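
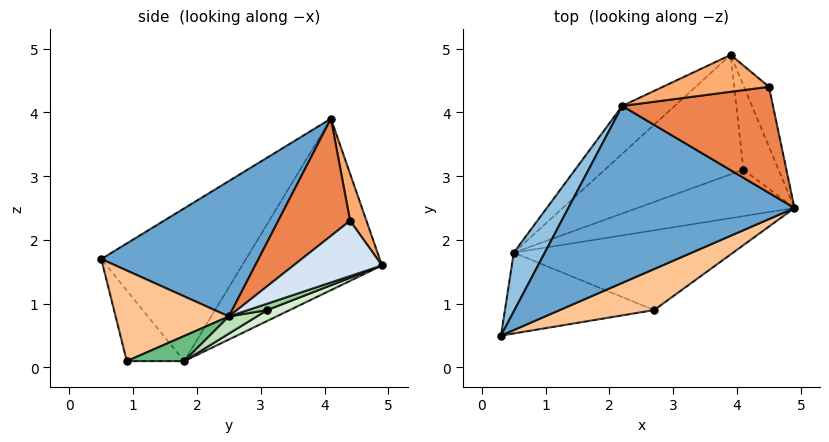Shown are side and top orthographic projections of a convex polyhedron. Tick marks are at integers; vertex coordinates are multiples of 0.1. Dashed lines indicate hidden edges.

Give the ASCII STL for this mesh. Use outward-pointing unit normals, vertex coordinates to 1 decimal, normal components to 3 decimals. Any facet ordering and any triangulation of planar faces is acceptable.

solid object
 facet normal 0.402 -0.623 0.671
  outer loop
   vertex 2.2 4.1 3.9
   vertex 0.3 0.5 1.7
   vertex 4.9 2.5 0.8
  endloop
 endfacet
 facet normal -0.911 0.368 0.185
  outer loop
   vertex 0.5 1.8 0.1
   vertex 0.3 0.5 1.7
   vertex 2.2 4.1 3.9
  endloop
 endfacet
 facet normal -0.615 0.766 -0.188
  outer loop
   vertex 0.5 1.8 0.1
   vertex 2.2 4.1 3.9
   vertex 3.9 4.9 1.6
  endloop
 endfacet
 facet normal 0.809 0.459 -0.366
  outer loop
   vertex 4.5 4.4 2.3
   vertex 4.9 2.5 0.8
   vertex 3.9 4.9 1.6
  endloop
 endfacet
 facet normal 0.550 -0.443 0.708
  outer loop
   vertex 4.5 4.4 2.3
   vertex 2.2 4.1 3.9
   vertex 4.9 2.5 0.8
  endloop
 endfacet
 facet normal 0.200 0.870 0.450
  outer loop
   vertex 4.5 4.4 2.3
   vertex 3.9 4.9 1.6
   vertex 2.2 4.1 3.9
  endloop
 endfacet
 facet normal 0.429 -0.785 0.447
  outer loop
   vertex 2.7 0.9 0.1
   vertex 4.9 2.5 0.8
   vertex 0.3 0.5 1.7
  endloop
 endfacet
 facet normal -0.296 -0.723 -0.624
  outer loop
   vertex 2.7 0.9 0.1
   vertex 0.3 0.5 1.7
   vertex 0.5 1.8 0.1
  endloop
 endfacet
 facet normal 0.110 0.268 -0.957
  outer loop
   vertex 2.7 0.9 0.1
   vertex 0.5 1.8 0.1
   vertex 4.9 2.5 0.8
  endloop
 endfacet
 facet normal 0.166 0.373 -0.913
  outer loop
   vertex 4.1 3.1 0.9
   vertex 3.9 4.9 1.6
   vertex 4.9 2.5 0.8
  endloop
 endfacet
 facet normal 0.104 0.297 -0.949
  outer loop
   vertex 4.1 3.1 0.9
   vertex 4.9 2.5 0.8
   vertex 0.5 1.8 0.1
  endloop
 endfacet
 facet normal 0.073 0.369 -0.927
  outer loop
   vertex 4.1 3.1 0.9
   vertex 0.5 1.8 0.1
   vertex 3.9 4.9 1.6
  endloop
 endfacet
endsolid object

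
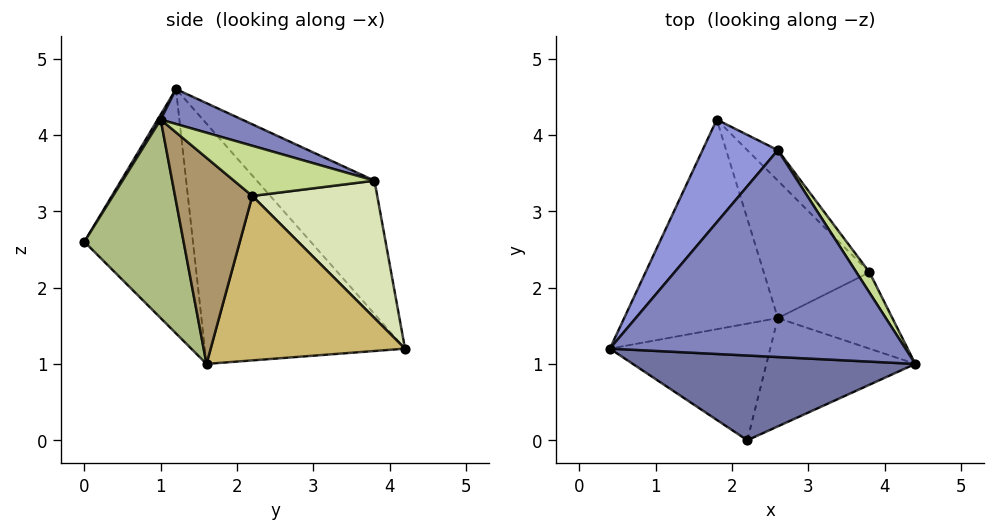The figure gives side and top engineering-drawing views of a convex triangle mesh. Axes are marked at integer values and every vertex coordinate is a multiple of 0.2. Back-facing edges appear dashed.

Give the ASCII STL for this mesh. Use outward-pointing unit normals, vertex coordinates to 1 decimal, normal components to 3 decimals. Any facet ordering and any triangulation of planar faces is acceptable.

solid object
 facet normal 0.009 -0.854 0.521
  outer loop
   vertex 2.2 0.0 2.6
   vertex 4.4 1.0 4.2
   vertex 0.4 1.2 4.6
  endloop
 endfacet
 facet normal 0.110 0.338 0.935
  outer loop
   vertex 2.6 3.8 3.4
   vertex 0.4 1.2 4.6
   vertex 4.4 1.0 4.2
  endloop
 endfacet
 facet normal -0.627 0.694 0.354
  outer loop
   vertex 2.6 3.8 3.4
   vertex 1.8 4.2 1.2
   vertex 0.4 1.2 4.6
  endloop
 endfacet
 facet normal -0.823 -0.213 -0.527
  outer loop
   vertex 2.6 1.6 1.0
   vertex 0.4 1.2 4.6
   vertex 1.8 4.2 1.2
  endloop
 endfacet
 facet normal -0.792 -0.322 -0.520
  outer loop
   vertex 2.6 1.6 1.0
   vertex 2.2 0.0 2.6
   vertex 0.4 1.2 4.6
  endloop
 endfacet
 facet normal 0.625 -0.625 -0.469
  outer loop
   vertex 2.6 1.6 1.0
   vertex 4.4 1.0 4.2
   vertex 2.2 0.0 2.6
  endloop
 endfacet
 facet normal 0.795 0.570 0.207
  outer loop
   vertex 3.8 2.2 3.2
   vertex 2.6 3.8 3.4
   vertex 4.4 1.0 4.2
  endloop
 endfacet
 facet normal 0.777 0.605 -0.173
  outer loop
   vertex 3.8 2.2 3.2
   vertex 1.8 4.2 1.2
   vertex 2.6 3.8 3.4
  endloop
 endfacet
 facet normal 0.874 0.032 -0.485
  outer loop
   vertex 3.8 2.2 3.2
   vertex 4.4 1.0 4.2
   vertex 2.6 1.6 1.0
  endloop
 endfacet
 facet normal 0.806 0.288 -0.518
  outer loop
   vertex 3.8 2.2 3.2
   vertex 2.6 1.6 1.0
   vertex 1.8 4.2 1.2
  endloop
 endfacet
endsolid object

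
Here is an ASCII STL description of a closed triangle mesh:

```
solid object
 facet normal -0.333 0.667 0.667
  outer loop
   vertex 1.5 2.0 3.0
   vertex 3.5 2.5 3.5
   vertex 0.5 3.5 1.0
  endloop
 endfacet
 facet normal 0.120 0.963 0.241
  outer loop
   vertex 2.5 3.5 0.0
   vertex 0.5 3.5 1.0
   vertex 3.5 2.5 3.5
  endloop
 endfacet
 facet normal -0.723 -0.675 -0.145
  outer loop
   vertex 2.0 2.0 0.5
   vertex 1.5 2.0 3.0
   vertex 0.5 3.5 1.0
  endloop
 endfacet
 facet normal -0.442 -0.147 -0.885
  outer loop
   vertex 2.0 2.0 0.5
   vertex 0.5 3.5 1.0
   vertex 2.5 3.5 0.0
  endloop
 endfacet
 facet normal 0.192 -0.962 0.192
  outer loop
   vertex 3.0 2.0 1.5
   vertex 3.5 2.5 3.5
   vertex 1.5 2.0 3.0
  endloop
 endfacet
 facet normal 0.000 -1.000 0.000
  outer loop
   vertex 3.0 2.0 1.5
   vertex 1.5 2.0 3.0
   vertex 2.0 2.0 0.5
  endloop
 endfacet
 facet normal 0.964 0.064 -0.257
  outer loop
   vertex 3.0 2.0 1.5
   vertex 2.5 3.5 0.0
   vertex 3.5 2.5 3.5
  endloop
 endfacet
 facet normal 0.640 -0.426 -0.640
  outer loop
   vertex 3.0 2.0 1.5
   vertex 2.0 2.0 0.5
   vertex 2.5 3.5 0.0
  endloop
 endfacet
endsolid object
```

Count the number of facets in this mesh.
8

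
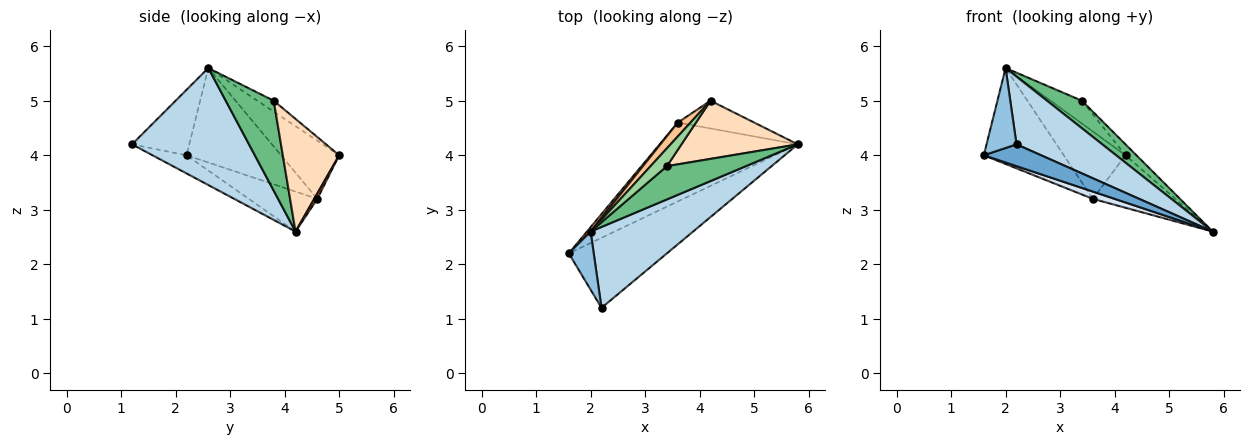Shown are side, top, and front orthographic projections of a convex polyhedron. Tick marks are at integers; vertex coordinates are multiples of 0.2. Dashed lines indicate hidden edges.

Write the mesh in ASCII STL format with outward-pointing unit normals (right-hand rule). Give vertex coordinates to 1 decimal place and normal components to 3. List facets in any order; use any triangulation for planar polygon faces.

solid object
 facet normal -0.174 -0.293 -0.940
  outer loop
   vertex 2.2 1.2 4.2
   vertex 1.6 2.2 4.0
   vertex 5.8 4.2 2.6
  endloop
 endfacet
 facet normal -0.839 -0.440 0.320
  outer loop
   vertex 2.2 1.2 4.2
   vertex 2.0 2.6 5.6
   vertex 1.6 2.2 4.0
  endloop
 endfacet
 facet normal 0.659 -0.483 0.577
  outer loop
   vertex 2.2 1.2 4.2
   vertex 5.8 4.2 2.6
   vertex 2.0 2.6 5.6
  endloop
 endfacet
 facet normal -0.277 -0.088 -0.957
  outer loop
   vertex 3.6 4.6 3.2
   vertex 5.8 4.2 2.6
   vertex 1.6 2.2 4.0
  endloop
 endfacet
 facet normal 0.033 0.884 -0.467
  outer loop
   vertex 3.6 4.6 3.2
   vertex 4.2 5.0 4.0
   vertex 5.8 4.2 2.6
  endloop
 endfacet
 facet normal -0.763 0.646 0.029
  outer loop
   vertex 3.6 4.6 3.2
   vertex 1.6 2.2 4.0
   vertex 2.0 2.6 5.6
  endloop
 endfacet
 facet normal -0.678 0.720 0.148
  outer loop
   vertex 3.6 4.6 3.2
   vertex 2.0 2.6 5.6
   vertex 4.2 5.0 4.0
  endloop
 endfacet
 facet normal 0.690 0.133 0.712
  outer loop
   vertex 3.4 3.8 5.0
   vertex 5.8 4.2 2.6
   vertex 4.2 5.0 4.0
  endloop
 endfacet
 facet normal 0.659 -0.479 0.579
  outer loop
   vertex 3.4 3.8 5.0
   vertex 2.0 2.6 5.6
   vertex 5.8 4.2 2.6
  endloop
 endfacet
 facet normal -0.380 0.728 0.570
  outer loop
   vertex 3.4 3.8 5.0
   vertex 4.2 5.0 4.0
   vertex 2.0 2.6 5.6
  endloop
 endfacet
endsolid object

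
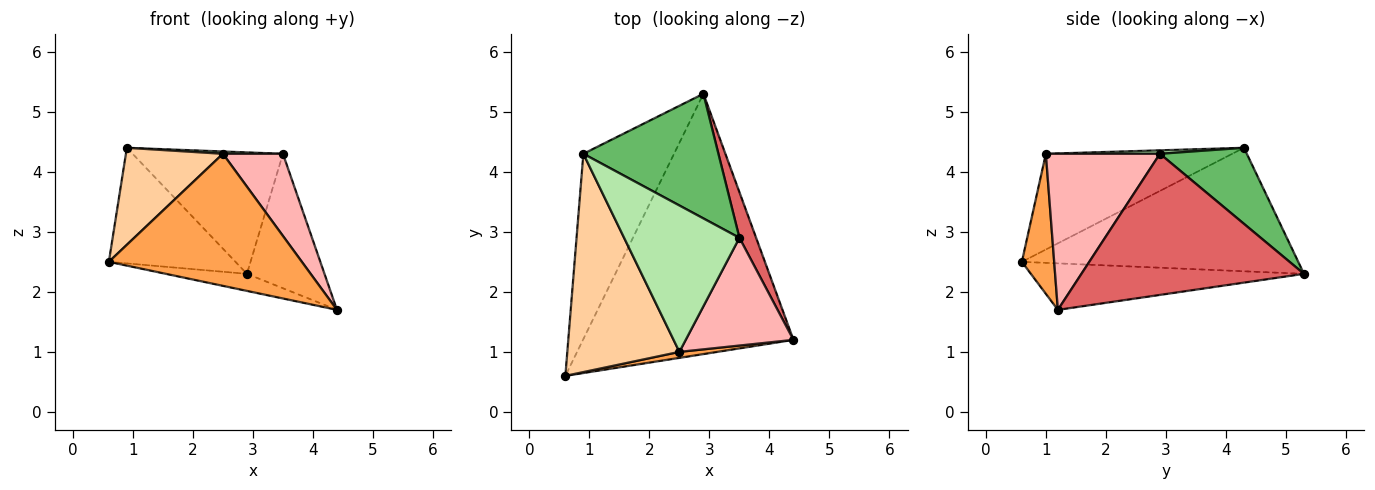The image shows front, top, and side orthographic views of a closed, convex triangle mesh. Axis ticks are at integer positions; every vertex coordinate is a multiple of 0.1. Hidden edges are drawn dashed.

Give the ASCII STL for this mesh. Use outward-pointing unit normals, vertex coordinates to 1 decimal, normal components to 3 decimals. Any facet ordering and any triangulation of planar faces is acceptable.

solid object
 facet normal -0.215 0.064 -0.974
  outer loop
   vertex 2.9 5.3 2.3
   vertex 4.4 1.2 1.7
   vertex 0.6 0.6 2.5
  endloop
 endfacet
 facet normal -0.756 0.346 -0.555
  outer loop
   vertex 0.9 4.3 4.4
   vertex 2.9 5.3 2.3
   vertex 0.6 0.6 2.5
  endloop
 endfacet
 facet normal 0.165 -0.985 0.045
  outer loop
   vertex 2.5 1.0 4.3
   vertex 0.6 0.6 2.5
   vertex 4.4 1.2 1.7
  endloop
 endfacet
 facet normal -0.615 -0.320 0.720
  outer loop
   vertex 2.5 1.0 4.3
   vertex 0.9 4.3 4.4
   vertex 0.6 0.6 2.5
  endloop
 endfacet
 facet normal 0.374 0.647 0.664
  outer loop
   vertex 3.5 2.9 4.3
   vertex 2.9 5.3 2.3
   vertex 0.9 4.3 4.4
  endloop
 endfacet
 facet normal 0.030 -0.016 0.999
  outer loop
   vertex 3.5 2.9 4.3
   vertex 0.9 4.3 4.4
   vertex 2.5 1.0 4.3
  endloop
 endfacet
 facet normal 0.938 0.327 0.111
  outer loop
   vertex 3.5 2.9 4.3
   vertex 4.4 1.2 1.7
   vertex 2.9 5.3 2.3
  endloop
 endfacet
 facet normal 0.755 -0.397 0.521
  outer loop
   vertex 3.5 2.9 4.3
   vertex 2.5 1.0 4.3
   vertex 4.4 1.2 1.7
  endloop
 endfacet
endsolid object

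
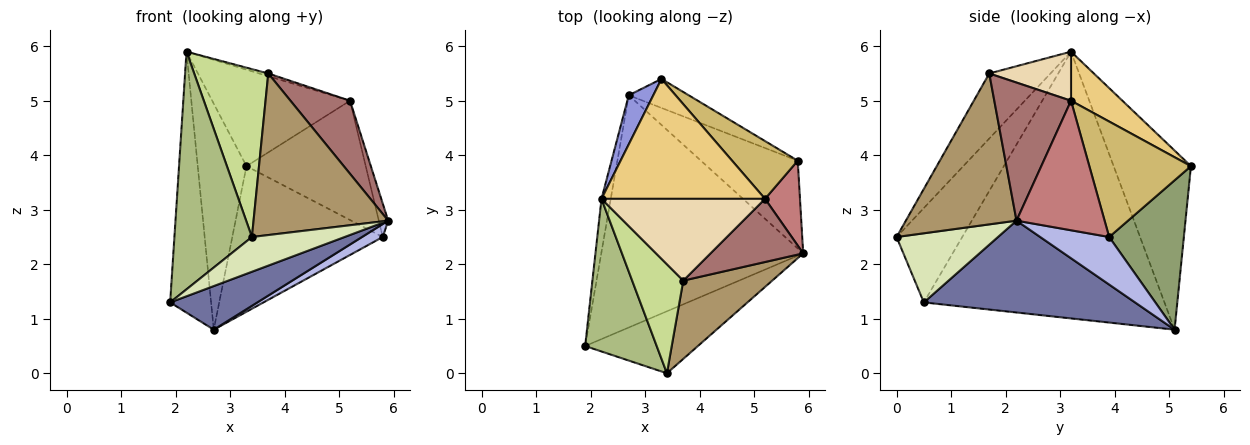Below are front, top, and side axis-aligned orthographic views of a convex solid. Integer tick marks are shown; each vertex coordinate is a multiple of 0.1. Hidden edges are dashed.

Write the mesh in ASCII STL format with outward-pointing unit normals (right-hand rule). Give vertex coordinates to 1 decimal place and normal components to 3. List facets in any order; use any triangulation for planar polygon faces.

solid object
 facet normal 0.408 -0.168 -0.897
  outer loop
   vertex 2.7 5.1 0.8
   vertex 5.9 2.2 2.8
   vertex 1.9 0.5 1.3
  endloop
 endfacet
 facet normal -0.985 0.168 -0.034
  outer loop
   vertex 2.7 5.1 0.8
   vertex 1.9 0.5 1.3
   vertex 2.2 3.2 5.9
  endloop
 endfacet
 facet normal -0.840 0.530 0.115
  outer loop
   vertex 2.7 5.1 0.8
   vertex 2.2 3.2 5.9
   vertex 3.3 5.4 3.8
  endloop
 endfacet
 facet normal 0.437 -0.131 -0.890
  outer loop
   vertex 5.8 3.9 2.5
   vertex 5.9 2.2 2.8
   vertex 2.7 5.1 0.8
  endloop
 endfacet
 facet normal 0.438 0.882 -0.176
  outer loop
   vertex 5.8 3.9 2.5
   vertex 2.7 5.1 0.8
   vertex 3.3 5.4 3.8
  endloop
 endfacet
 facet normal -0.580 -0.685 0.440
  outer loop
   vertex 3.4 0.0 2.5
   vertex 2.2 3.2 5.9
   vertex 1.9 0.5 1.3
  endloop
 endfacet
 facet normal -0.570 -0.689 0.448
  outer loop
   vertex 3.4 0.0 2.5
   vertex 3.7 1.7 5.5
   vertex 2.2 3.2 5.9
  endloop
 endfacet
 facet normal 0.472 -0.431 -0.769
  outer loop
   vertex 3.4 0.0 2.5
   vertex 1.9 0.5 1.3
   vertex 5.9 2.2 2.8
  endloop
 endfacet
 facet normal 0.595 -0.724 0.351
  outer loop
   vertex 3.4 0.0 2.5
   vertex 5.9 2.2 2.8
   vertex 3.7 1.7 5.5
  endloop
 endfacet
 facet normal 0.608 0.714 0.346
  outer loop
   vertex 5.2 3.2 5.0
   vertex 5.8 3.9 2.5
   vertex 3.3 5.4 3.8
  endloop
 endfacet
 facet normal 0.228 0.610 0.759
  outer loop
   vertex 5.2 3.2 5.0
   vertex 3.3 5.4 3.8
   vertex 2.2 3.2 5.9
  endloop
 endfacet
 facet normal 0.287 0.032 0.957
  outer loop
   vertex 5.2 3.2 5.0
   vertex 2.2 3.2 5.9
   vertex 3.7 1.7 5.5
  endloop
 endfacet
 facet normal 0.698 -0.542 0.468
  outer loop
   vertex 5.2 3.2 5.0
   vertex 3.7 1.7 5.5
   vertex 5.9 2.2 2.8
  endloop
 endfacet
 facet normal 0.960 0.102 0.259
  outer loop
   vertex 5.2 3.2 5.0
   vertex 5.9 2.2 2.8
   vertex 5.8 3.9 2.5
  endloop
 endfacet
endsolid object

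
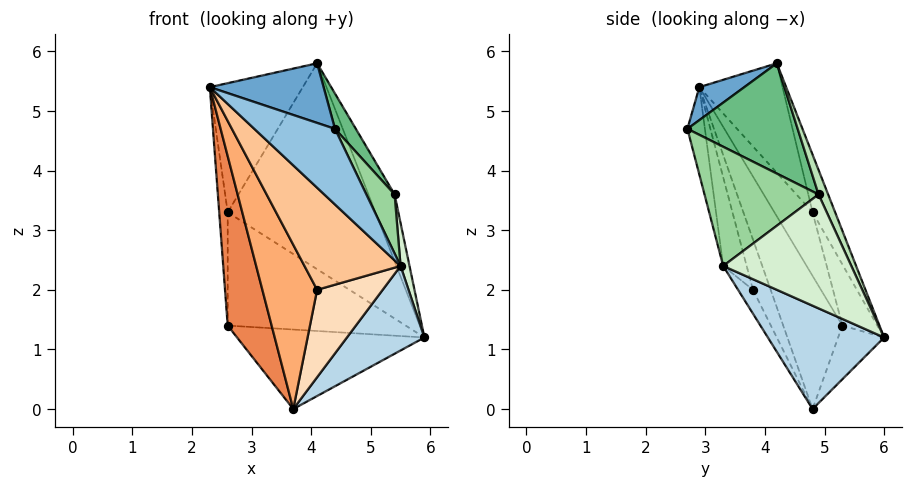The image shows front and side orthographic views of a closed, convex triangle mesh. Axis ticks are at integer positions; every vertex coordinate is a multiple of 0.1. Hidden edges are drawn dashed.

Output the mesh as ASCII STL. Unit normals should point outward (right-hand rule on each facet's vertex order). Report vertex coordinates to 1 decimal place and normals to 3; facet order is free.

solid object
 facet normal 0.217 -0.549 0.807
  outer loop
   vertex 4.1 4.2 5.8
   vertex 2.3 2.9 5.4
   vertex 4.4 2.7 4.7
  endloop
 endfacet
 facet normal -0.200 -0.921 -0.336
  outer loop
   vertex 5.5 3.3 2.4
   vertex 4.4 2.7 4.7
   vertex 2.3 2.9 5.4
  endloop
 endfacet
 facet normal 0.597 -0.398 -0.697
  outer loop
   vertex 5.5 3.3 2.4
   vertex 3.7 4.8 0.0
   vertex 5.9 6.0 1.2
  endloop
 endfacet
 facet normal -0.210 0.857 -0.471
  outer loop
   vertex 2.6 5.3 1.4
   vertex 5.9 6.0 1.2
   vertex 3.7 4.8 0.0
  endloop
 endfacet
 facet normal -0.741 -0.550 -0.386
  outer loop
   vertex 2.6 5.3 1.4
   vertex 3.7 4.8 0.0
   vertex 2.3 2.9 5.4
  endloop
 endfacet
 facet normal -0.284 -0.879 -0.383
  outer loop
   vertex 4.1 3.8 2.0
   vertex 2.3 2.9 5.4
   vertex 3.7 4.8 0.0
  endloop
 endfacet
 facet normal -0.222 -0.907 -0.358
  outer loop
   vertex 4.1 3.8 2.0
   vertex 5.5 3.3 2.4
   vertex 2.3 2.9 5.4
  endloop
 endfacet
 facet normal -0.203 -0.891 -0.405
  outer loop
   vertex 4.1 3.8 2.0
   vertex 3.7 4.8 0.0
   vertex 5.5 3.3 2.4
  endloop
 endfacet
 facet normal 0.871 -0.165 0.462
  outer loop
   vertex 5.4 4.9 3.6
   vertex 4.1 4.2 5.8
   vertex 4.4 2.7 4.7
  endloop
 endfacet
 facet normal 0.901 -0.223 0.373
  outer loop
   vertex 5.4 4.9 3.6
   vertex 4.4 2.7 4.7
   vertex 5.5 3.3 2.4
  endloop
 endfacet
 facet normal 0.307 0.839 0.449
  outer loop
   vertex 5.4 4.9 3.6
   vertex 5.9 6.0 1.2
   vertex 4.1 4.2 5.8
  endloop
 endfacet
 facet normal 0.982 -0.069 0.173
  outer loop
   vertex 5.4 4.9 3.6
   vertex 5.5 3.3 2.4
   vertex 5.9 6.0 1.2
  endloop
 endfacet
 facet normal -0.143 0.939 0.311
  outer loop
   vertex 2.6 4.8 3.3
   vertex 4.1 4.2 5.8
   vertex 5.9 6.0 1.2
  endloop
 endfacet
 facet normal -0.186 0.950 0.250
  outer loop
   vertex 2.6 4.8 3.3
   vertex 5.9 6.0 1.2
   vertex 2.6 5.3 1.4
  endloop
 endfacet
 facet normal -0.577 0.645 0.501
  outer loop
   vertex 2.6 4.8 3.3
   vertex 2.3 2.9 5.4
   vertex 4.1 4.2 5.8
  endloop
 endfacet
 facet normal -0.975 0.217 0.057
  outer loop
   vertex 2.6 4.8 3.3
   vertex 2.6 5.3 1.4
   vertex 2.3 2.9 5.4
  endloop
 endfacet
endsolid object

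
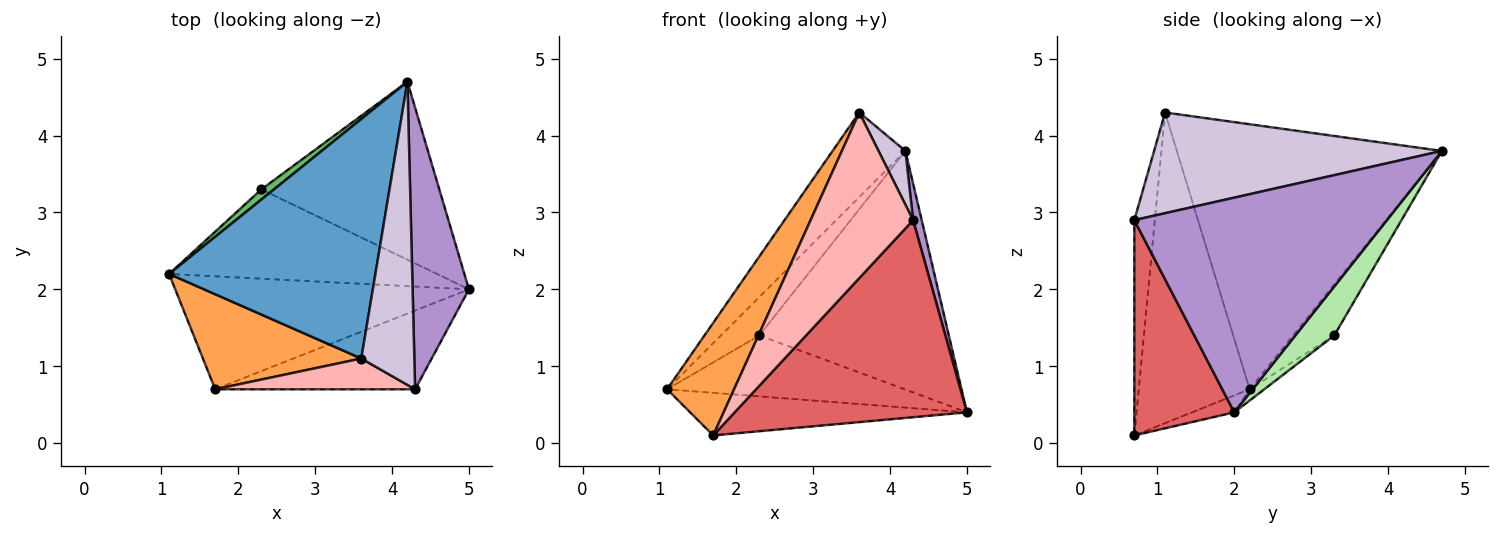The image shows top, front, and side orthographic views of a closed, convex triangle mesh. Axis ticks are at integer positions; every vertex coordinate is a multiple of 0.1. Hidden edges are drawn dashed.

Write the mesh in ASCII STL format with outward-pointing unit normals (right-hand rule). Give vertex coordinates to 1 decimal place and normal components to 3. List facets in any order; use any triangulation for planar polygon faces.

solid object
 facet normal -0.771 0.212 0.600
  outer loop
   vertex 3.6 1.1 4.3
   vertex 4.2 4.7 3.8
   vertex 1.1 2.2 0.7
  endloop
 endfacet
 facet normal -0.054 0.352 -0.934
  outer loop
   vertex 1.7 0.7 0.1
   vertex 1.1 2.2 0.7
   vertex 5.0 2.0 0.4
  endloop
 endfacet
 facet normal -0.785 -0.474 0.400
  outer loop
   vertex 1.7 0.7 0.1
   vertex 3.6 1.1 4.3
   vertex 1.1 2.2 0.7
  endloop
 endfacet
 facet normal -0.035 0.563 -0.826
  outer loop
   vertex 2.3 3.3 1.4
   vertex 5.0 2.0 0.4
   vertex 1.1 2.2 0.7
  endloop
 endfacet
 facet normal -0.719 0.672 0.178
  outer loop
   vertex 2.3 3.3 1.4
   vertex 1.1 2.2 0.7
   vertex 4.2 4.7 3.8
  endloop
 endfacet
 facet normal 0.162 0.791 -0.590
  outer loop
   vertex 2.3 3.3 1.4
   vertex 4.2 4.7 3.8
   vertex 5.0 2.0 0.4
  endloop
 endfacet
 facet normal 0.371 -0.862 -0.345
  outer loop
   vertex 4.3 0.7 2.9
   vertex 1.7 0.7 0.1
   vertex 5.0 2.0 0.4
  endloop
 endfacet
 facet normal -0.193 -0.965 0.179
  outer loop
   vertex 4.3 0.7 2.9
   vertex 3.6 1.1 4.3
   vertex 1.7 0.7 0.1
  endloop
 endfacet
 facet normal 0.967 -0.033 0.254
  outer loop
   vertex 4.3 0.7 2.9
   vertex 5.0 2.0 0.4
   vertex 4.2 4.7 3.8
  endloop
 endfacet
 facet normal 0.882 -0.082 0.464
  outer loop
   vertex 4.3 0.7 2.9
   vertex 4.2 4.7 3.8
   vertex 3.6 1.1 4.3
  endloop
 endfacet
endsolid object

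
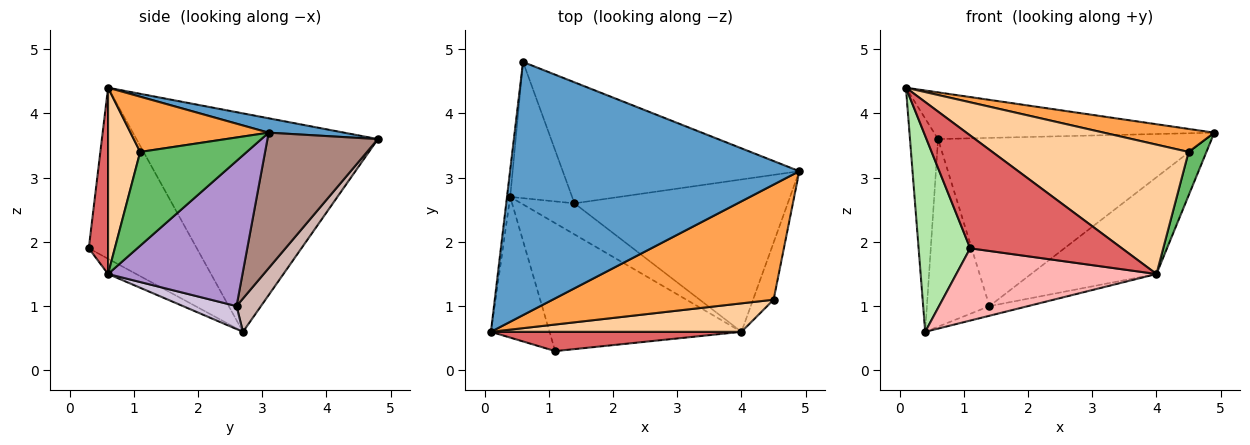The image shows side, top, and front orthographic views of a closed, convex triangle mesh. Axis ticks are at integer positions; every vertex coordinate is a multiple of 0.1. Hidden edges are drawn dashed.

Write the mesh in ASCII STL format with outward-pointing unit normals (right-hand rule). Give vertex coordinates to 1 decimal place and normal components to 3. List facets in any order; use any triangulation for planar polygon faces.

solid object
 facet normal 0.049 0.181 0.982
  outer loop
   vertex 0.6 4.8 3.6
   vertex 0.1 0.6 4.4
   vertex 4.9 3.1 3.7
  endloop
 endfacet
 facet normal -0.993 0.115 -0.015
  outer loop
   vertex 0.4 2.7 0.6
   vertex 0.1 0.6 4.4
   vertex 0.6 4.8 3.6
  endloop
 endfacet
 facet normal 0.238 -0.190 0.952
  outer loop
   vertex 4.5 1.1 3.4
   vertex 4.9 3.1 3.7
   vertex 0.1 0.6 4.4
  endloop
 endfacet
 facet normal 0.158 -0.964 0.212
  outer loop
   vertex 4.5 1.1 3.4
   vertex 0.1 0.6 4.4
   vertex 4.0 0.6 1.5
  endloop
 endfacet
 facet normal 0.964 -0.161 -0.211
  outer loop
   vertex 4.5 1.1 3.4
   vertex 4.0 0.6 1.5
   vertex 4.9 3.1 3.7
  endloop
 endfacet
 facet normal -0.862 -0.412 -0.295
  outer loop
   vertex 1.1 0.3 1.9
   vertex 0.1 0.6 4.4
   vertex 0.4 2.7 0.6
  endloop
 endfacet
 facet normal 0.124 -0.978 0.167
  outer loop
   vertex 1.1 0.3 1.9
   vertex 4.0 0.6 1.5
   vertex 0.1 0.6 4.4
  endloop
 endfacet
 facet normal -0.069 -0.491 -0.869
  outer loop
   vertex 1.1 0.3 1.9
   vertex 0.4 2.7 0.6
   vertex 4.0 0.6 1.5
  endloop
 endfacet
 facet normal 0.498 0.465 -0.732
  outer loop
   vertex 1.4 2.6 1.0
   vertex 4.9 3.1 3.7
   vertex 4.0 0.6 1.5
  endloop
 endfacet
 facet normal 0.381 0.274 -0.883
  outer loop
   vertex 1.4 2.6 1.0
   vertex 4.0 0.6 1.5
   vertex 0.4 2.7 0.6
  endloop
 endfacet
 facet normal 0.317 0.770 -0.554
  outer loop
   vertex 1.4 2.6 1.0
   vertex 0.6 4.8 3.6
   vertex 4.9 3.1 3.7
  endloop
 endfacet
 facet normal 0.301 0.772 -0.560
  outer loop
   vertex 1.4 2.6 1.0
   vertex 0.4 2.7 0.6
   vertex 0.6 4.8 3.6
  endloop
 endfacet
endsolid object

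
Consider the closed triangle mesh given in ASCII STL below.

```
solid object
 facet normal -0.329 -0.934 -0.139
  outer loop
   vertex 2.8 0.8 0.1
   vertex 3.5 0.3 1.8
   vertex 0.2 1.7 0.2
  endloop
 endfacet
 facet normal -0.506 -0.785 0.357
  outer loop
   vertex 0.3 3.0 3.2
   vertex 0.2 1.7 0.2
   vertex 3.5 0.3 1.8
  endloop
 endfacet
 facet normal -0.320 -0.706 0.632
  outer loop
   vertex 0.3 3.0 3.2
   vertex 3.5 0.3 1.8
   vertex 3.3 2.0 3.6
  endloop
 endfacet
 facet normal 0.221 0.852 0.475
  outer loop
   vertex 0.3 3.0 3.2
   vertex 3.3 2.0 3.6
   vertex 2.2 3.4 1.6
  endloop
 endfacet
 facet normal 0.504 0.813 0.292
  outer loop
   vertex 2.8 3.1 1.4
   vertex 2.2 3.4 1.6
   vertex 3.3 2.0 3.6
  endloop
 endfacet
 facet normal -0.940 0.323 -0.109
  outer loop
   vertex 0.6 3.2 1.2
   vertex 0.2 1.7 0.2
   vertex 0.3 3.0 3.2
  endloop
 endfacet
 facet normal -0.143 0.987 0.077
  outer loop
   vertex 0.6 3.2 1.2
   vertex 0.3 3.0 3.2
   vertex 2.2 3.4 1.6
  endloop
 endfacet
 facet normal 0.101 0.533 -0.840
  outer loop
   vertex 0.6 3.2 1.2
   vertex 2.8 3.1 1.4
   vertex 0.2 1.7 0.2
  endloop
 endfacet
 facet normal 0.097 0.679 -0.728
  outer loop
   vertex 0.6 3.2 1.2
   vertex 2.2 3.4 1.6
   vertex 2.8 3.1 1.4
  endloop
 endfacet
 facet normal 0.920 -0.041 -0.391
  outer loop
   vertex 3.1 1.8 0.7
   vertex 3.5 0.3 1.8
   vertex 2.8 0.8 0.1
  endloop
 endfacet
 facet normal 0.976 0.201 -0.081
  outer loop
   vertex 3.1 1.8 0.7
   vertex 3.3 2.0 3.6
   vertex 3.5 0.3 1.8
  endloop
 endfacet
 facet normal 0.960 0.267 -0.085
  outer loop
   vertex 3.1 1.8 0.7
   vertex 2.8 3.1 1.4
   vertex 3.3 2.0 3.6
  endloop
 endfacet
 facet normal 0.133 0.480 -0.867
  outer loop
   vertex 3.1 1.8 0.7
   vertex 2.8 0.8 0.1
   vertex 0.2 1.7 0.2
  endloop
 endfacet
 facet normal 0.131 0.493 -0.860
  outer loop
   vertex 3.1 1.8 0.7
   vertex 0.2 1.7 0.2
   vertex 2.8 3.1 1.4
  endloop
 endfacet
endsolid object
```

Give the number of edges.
21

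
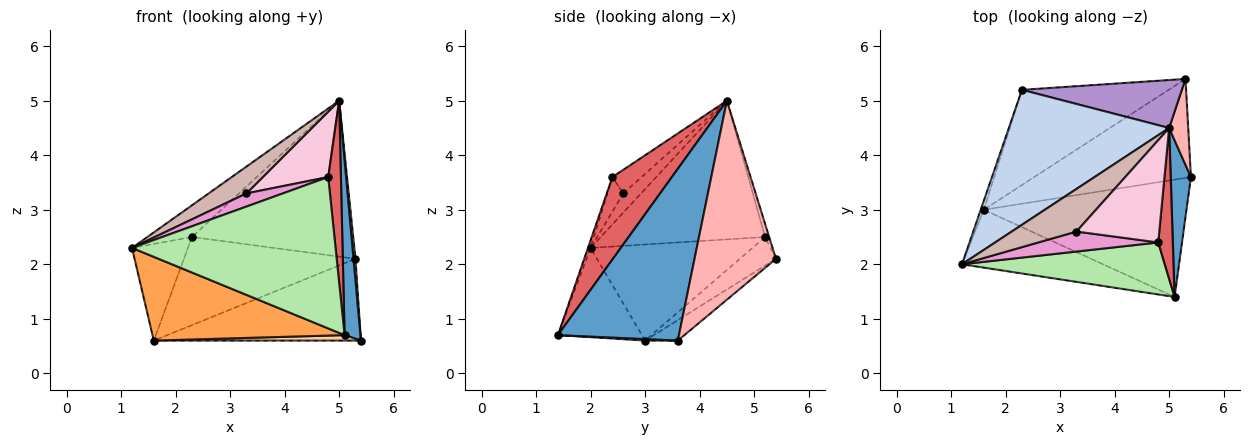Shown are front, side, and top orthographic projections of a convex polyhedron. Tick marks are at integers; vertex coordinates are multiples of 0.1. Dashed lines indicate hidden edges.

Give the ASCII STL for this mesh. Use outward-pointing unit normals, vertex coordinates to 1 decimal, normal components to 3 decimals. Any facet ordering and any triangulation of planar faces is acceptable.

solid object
 facet normal 0.985 -0.129 0.116
  outer loop
   vertex 5.0 4.5 5.0
   vertex 5.1 1.4 0.7
   vertex 5.4 3.6 0.6
  endloop
 endfacet
 facet normal -0.644 0.175 0.745
  outer loop
   vertex 2.3 5.2 2.5
   vertex 1.2 2.0 2.3
   vertex 5.0 4.5 5.0
  endloop
 endfacet
 facet normal -0.339 -0.774 -0.535
  outer loop
   vertex 1.6 3.0 0.6
   vertex 5.1 1.4 0.7
   vertex 1.2 2.0 2.3
  endloop
 endfacet
 facet normal 0.007 -0.046 -0.999
  outer loop
   vertex 1.6 3.0 0.6
   vertex 5.4 3.6 0.6
   vertex 5.1 1.4 0.7
  endloop
 endfacet
 facet normal -0.945 0.327 -0.030
  outer loop
   vertex 1.6 3.0 0.6
   vertex 1.2 2.0 2.3
   vertex 2.3 5.2 2.5
  endloop
 endfacet
 facet normal -0.012 -0.946 0.325
  outer loop
   vertex 4.8 2.4 3.6
   vertex 1.2 2.0 2.3
   vertex 5.1 1.4 0.7
  endloop
 endfacet
 facet normal 0.964 -0.205 0.171
  outer loop
   vertex 4.8 2.4 3.6
   vertex 5.1 1.4 0.7
   vertex 5.0 4.5 5.0
  endloop
 endfacet
 facet normal 0.995 -0.024 0.095
  outer loop
   vertex 5.3 5.4 2.1
   vertex 5.0 4.5 5.0
   vertex 5.4 3.6 0.6
  endloop
 endfacet
 facet normal -0.024 0.955 0.294
  outer loop
   vertex 5.3 5.4 2.1
   vertex 2.3 5.2 2.5
   vertex 5.0 4.5 5.0
  endloop
 endfacet
 facet normal -0.100 0.634 -0.767
  outer loop
   vertex 5.3 5.4 2.1
   vertex 5.4 3.6 0.6
   vertex 1.6 3.0 0.6
  endloop
 endfacet
 facet normal -0.142 0.672 -0.726
  outer loop
   vertex 5.3 5.4 2.1
   vertex 1.6 3.0 0.6
   vertex 2.3 5.2 2.5
  endloop
 endfacet
 facet normal -0.243 -0.517 0.821
  outer loop
   vertex 3.3 2.6 3.3
   vertex 5.0 4.5 5.0
   vertex 1.2 2.0 2.3
  endloop
 endfacet
 facet normal -0.234 -0.535 0.812
  outer loop
   vertex 3.3 2.6 3.3
   vertex 1.2 2.0 2.3
   vertex 4.8 2.4 3.6
  endloop
 endfacet
 facet normal -0.234 -0.524 0.819
  outer loop
   vertex 3.3 2.6 3.3
   vertex 4.8 2.4 3.6
   vertex 5.0 4.5 5.0
  endloop
 endfacet
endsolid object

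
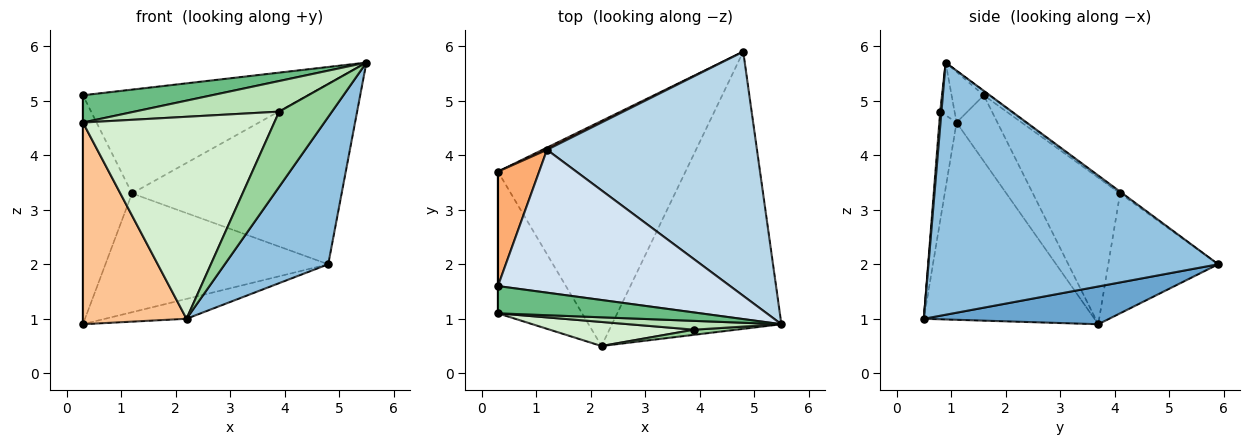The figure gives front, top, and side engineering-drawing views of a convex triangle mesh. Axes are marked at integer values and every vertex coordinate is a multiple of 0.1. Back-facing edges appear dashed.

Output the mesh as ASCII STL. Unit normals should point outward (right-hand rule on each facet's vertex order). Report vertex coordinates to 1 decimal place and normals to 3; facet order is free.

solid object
 facet normal 0.197 0.086 -0.977
  outer loop
   vertex 2.2 0.5 1.0
   vertex 0.3 3.7 0.9
   vertex 4.8 5.9 2.0
  endloop
 endfacet
 facet normal 0.796 -0.284 -0.535
  outer loop
   vertex 2.2 0.5 1.0
   vertex 4.8 5.9 2.0
   vertex 5.5 0.9 5.7
  endloop
 endfacet
 facet normal -0.007 0.594 0.804
  outer loop
   vertex 1.2 4.1 3.3
   vertex 5.5 0.9 5.7
   vertex 4.8 5.9 2.0
  endloop
 endfacet
 facet normal -0.014 0.588 0.809
  outer loop
   vertex 1.2 4.1 3.3
   vertex 0.3 1.6 5.1
   vertex 5.5 0.9 5.7
  endloop
 endfacet
 facet normal -0.442 0.897 0.016
  outer loop
   vertex 1.2 4.1 3.3
   vertex 4.8 5.9 2.0
   vertex 0.3 3.7 0.9
  endloop
 endfacet
 facet normal -0.847 0.476 0.238
  outer loop
   vertex 1.2 4.1 3.3
   vertex 0.3 3.7 0.9
   vertex 0.3 1.6 5.1
  endloop
 endfacet
 facet normal -0.803 -0.488 -0.343
  outer loop
   vertex 0.3 1.1 4.6
   vertex 0.3 3.7 0.9
   vertex 2.2 0.5 1.0
  endloop
 endfacet
 facet normal -1.000 0.000 0.000
  outer loop
   vertex 0.3 1.1 4.6
   vertex 0.3 1.6 5.1
   vertex 0.3 3.7 0.9
  endloop
 endfacet
 facet normal -0.174 -0.696 0.696
  outer loop
   vertex 0.3 1.1 4.6
   vertex 5.5 0.9 5.7
   vertex 0.3 1.6 5.1
  endloop
 endfacet
 facet normal 0.024 -0.997 0.068
  outer loop
   vertex 3.9 0.8 4.8
   vertex 2.2 0.5 1.0
   vertex 5.5 0.9 5.7
  endloop
 endfacet
 facet normal -0.095 -0.957 0.275
  outer loop
   vertex 3.9 0.8 4.8
   vertex 5.5 0.9 5.7
   vertex 0.3 1.1 4.6
  endloop
 endfacet
 facet normal -0.089 -0.989 0.118
  outer loop
   vertex 3.9 0.8 4.8
   vertex 0.3 1.1 4.6
   vertex 2.2 0.5 1.0
  endloop
 endfacet
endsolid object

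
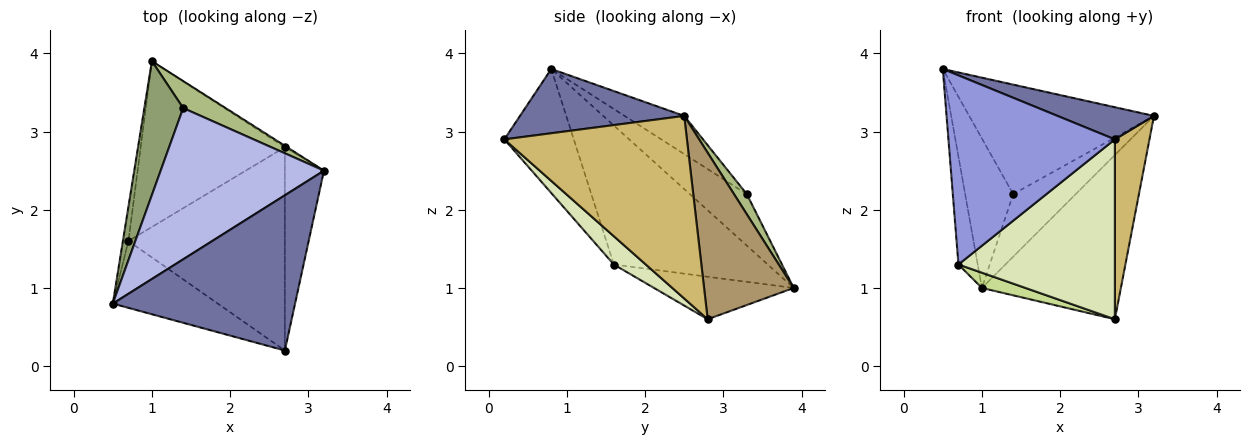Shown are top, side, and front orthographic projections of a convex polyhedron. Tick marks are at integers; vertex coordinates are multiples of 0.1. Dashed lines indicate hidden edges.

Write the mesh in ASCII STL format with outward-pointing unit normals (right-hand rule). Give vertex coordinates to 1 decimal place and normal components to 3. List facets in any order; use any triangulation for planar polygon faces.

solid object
 facet normal 0.326 -0.192 0.926
  outer loop
   vertex 2.7 0.2 2.9
   vertex 3.2 2.5 3.2
   vertex 0.5 0.8 3.8
  endloop
 endfacet
 facet normal -0.991 0.124 -0.040
  outer loop
   vertex 0.7 1.6 1.3
   vertex 0.5 0.8 3.8
   vertex 1.0 3.9 1.0
  endloop
 endfacet
 facet normal -0.366 -0.877 -0.310
  outer loop
   vertex 0.7 1.6 1.3
   vertex 2.7 0.2 2.9
   vertex 0.5 0.8 3.8
  endloop
 endfacet
 facet normal -0.186 0.576 0.796
  outer loop
   vertex 1.4 3.3 2.2
   vertex 0.5 0.8 3.8
   vertex 3.2 2.5 3.2
  endloop
 endfacet
 facet normal -0.662 0.558 0.500
  outer loop
   vertex 1.4 3.3 2.2
   vertex 1.0 3.9 1.0
   vertex 0.5 0.8 3.8
  endloop
 endfacet
 facet normal 0.185 0.902 0.390
  outer loop
   vertex 1.4 3.3 2.2
   vertex 3.2 2.5 3.2
   vertex 1.0 3.9 1.0
  endloop
 endfacet
 facet normal -0.282 -0.088 -0.955
  outer loop
   vertex 2.7 2.8 0.6
   vertex 0.7 1.6 1.3
   vertex 1.0 3.9 1.0
  endloop
 endfacet
 facet normal 0.134 -0.657 -0.742
  outer loop
   vertex 2.7 2.8 0.6
   vertex 2.7 0.2 2.9
   vertex 0.7 1.6 1.3
  endloop
 endfacet
 facet normal 0.542 0.840 -0.007
  outer loop
   vertex 2.7 2.8 0.6
   vertex 1.0 3.9 1.0
   vertex 3.2 2.5 3.2
  endloop
 endfacet
 facet normal 0.961 -0.182 -0.206
  outer loop
   vertex 2.7 2.8 0.6
   vertex 3.2 2.5 3.2
   vertex 2.7 0.2 2.9
  endloop
 endfacet
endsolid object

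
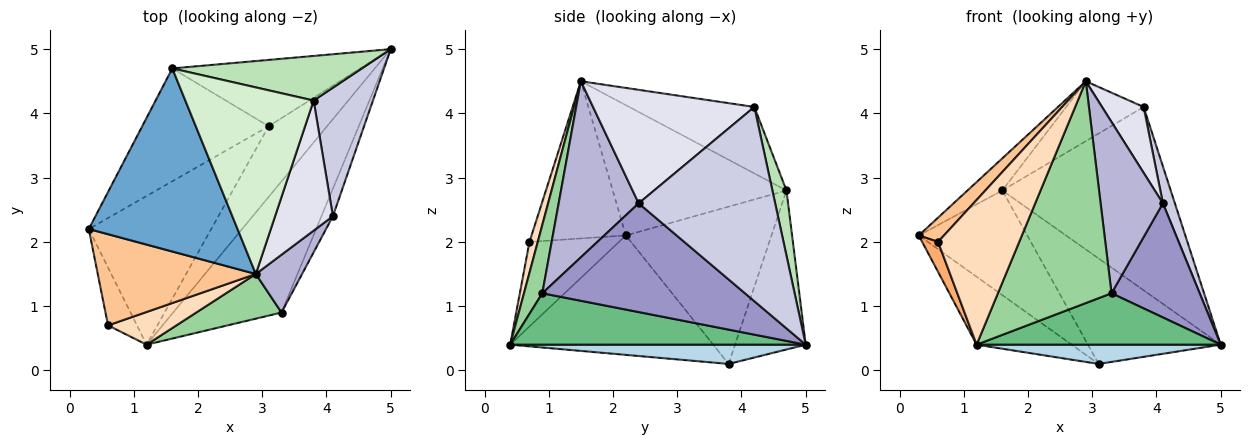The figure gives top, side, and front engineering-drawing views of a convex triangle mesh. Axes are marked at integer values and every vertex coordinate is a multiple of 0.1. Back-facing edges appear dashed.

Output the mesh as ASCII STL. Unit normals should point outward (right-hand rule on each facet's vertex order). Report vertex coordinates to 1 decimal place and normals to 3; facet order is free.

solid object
 facet normal -0.653 0.131 0.746
  outer loop
   vertex 1.6 4.7 2.8
   vertex 0.3 2.2 2.1
   vertex 2.9 1.5 4.5
  endloop
 endfacet
 facet normal -0.664 0.311 -0.680
  outer loop
   vertex 3.1 3.8 0.1
   vertex 1.2 0.4 0.4
   vertex 0.3 2.2 2.1
  endloop
 endfacet
 facet normal 0.303 -0.251 -0.919
  outer loop
   vertex 3.1 3.8 0.1
   vertex 5.0 5.0 0.4
   vertex 1.2 0.4 0.4
  endloop
 endfacet
 facet normal -0.674 0.502 -0.542
  outer loop
   vertex 3.1 3.8 0.1
   vertex 0.3 2.2 2.1
   vertex 1.6 4.7 2.8
  endloop
 endfacet
 facet normal -0.411 0.772 -0.485
  outer loop
   vertex 3.1 3.8 0.1
   vertex 1.6 4.7 2.8
   vertex 5.0 5.0 0.4
  endloop
 endfacet
 facet normal -0.933 -0.165 -0.319
  outer loop
   vertex 0.6 0.7 2.0
   vertex 0.3 2.2 2.1
   vertex 1.2 0.4 0.4
  endloop
 endfacet
 facet normal -0.693 -0.185 0.697
  outer loop
   vertex 0.6 0.7 2.0
   vertex 2.9 1.5 4.5
   vertex 0.3 2.2 2.1
  endloop
 endfacet
 facet normal 0.099 -0.971 0.219
  outer loop
   vertex 0.6 0.7 2.0
   vertex 1.2 0.4 0.4
   vertex 2.9 1.5 4.5
  endloop
 endfacet
 facet normal 0.404 -0.334 -0.852
  outer loop
   vertex 3.3 0.9 1.2
   vertex 1.2 0.4 0.4
   vertex 5.0 5.0 0.4
  endloop
 endfacet
 facet normal 0.156 -0.968 0.195
  outer loop
   vertex 3.3 0.9 1.2
   vertex 2.9 1.5 4.5
   vertex 1.2 0.4 0.4
  endloop
 endfacet
 facet normal 0.081 0.968 0.236
  outer loop
   vertex 3.8 4.2 4.1
   vertex 5.0 5.0 0.4
   vertex 1.6 4.7 2.8
  endloop
 endfacet
 facet normal -0.442 0.274 0.854
  outer loop
   vertex 3.8 4.2 4.1
   vertex 1.6 4.7 2.8
   vertex 2.9 1.5 4.5
  endloop
 endfacet
 facet normal 0.913 -0.397 -0.096
  outer loop
   vertex 4.1 2.4 2.6
   vertex 3.3 0.9 1.2
   vertex 5.0 5.0 0.4
  endloop
 endfacet
 facet normal 0.773 -0.602 0.203
  outer loop
   vertex 4.1 2.4 2.6
   vertex 2.9 1.5 4.5
   vertex 3.3 0.9 1.2
  endloop
 endfacet
 facet normal 0.953 -0.084 0.291
  outer loop
   vertex 4.1 2.4 2.6
   vertex 5.0 5.0 0.4
   vertex 3.8 4.2 4.1
  endloop
 endfacet
 facet normal 0.868 -0.224 0.442
  outer loop
   vertex 4.1 2.4 2.6
   vertex 3.8 4.2 4.1
   vertex 2.9 1.5 4.5
  endloop
 endfacet
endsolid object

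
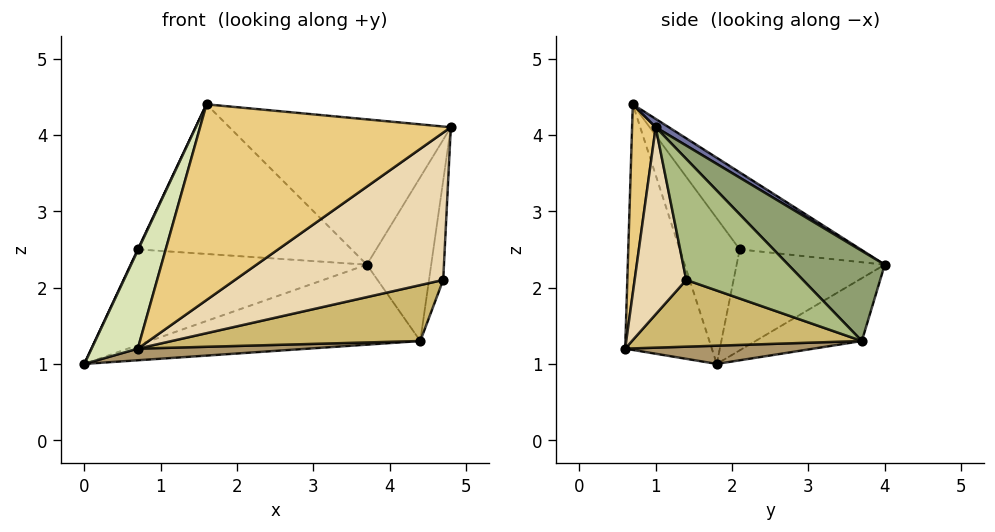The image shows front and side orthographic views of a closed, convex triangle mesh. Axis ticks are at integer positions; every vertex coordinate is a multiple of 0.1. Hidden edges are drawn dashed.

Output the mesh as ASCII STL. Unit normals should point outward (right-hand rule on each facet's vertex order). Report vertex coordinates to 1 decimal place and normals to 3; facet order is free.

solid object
 facet normal 0.031 0.523 0.852
  outer loop
   vertex 1.6 0.7 4.4
   vertex 4.8 1.0 4.1
   vertex 3.7 4.0 2.3
  endloop
 endfacet
 facet normal -0.530 0.845 0.078
  outer loop
   vertex 0.7 2.1 2.5
   vertex 3.7 4.0 2.3
   vertex 0.0 1.8 1.0
  endloop
 endfacet
 facet normal -0.906 -0.007 0.424
  outer loop
   vertex 0.7 2.1 2.5
   vertex 0.0 1.8 1.0
   vertex 1.6 0.7 4.4
  endloop
 endfacet
 facet normal -0.371 0.655 0.658
  outer loop
   vertex 0.7 2.1 2.5
   vertex 1.6 0.7 4.4
   vertex 3.7 4.0 2.3
  endloop
 endfacet
 facet normal 0.768 0.512 0.384
  outer loop
   vertex 4.4 3.7 1.3
   vertex 3.7 4.0 2.3
   vertex 4.8 1.0 4.1
  endloop
 endfacet
 facet normal 0.992 0.121 -0.026
  outer loop
   vertex 4.4 3.7 1.3
   vertex 4.8 1.0 4.1
   vertex 4.7 1.4 2.1
  endloop
 endfacet
 facet normal -0.322 0.821 -0.472
  outer loop
   vertex 4.4 3.7 1.3
   vertex 0.0 1.8 1.0
   vertex 3.7 4.0 2.3
  endloop
 endfacet
 facet normal -0.853 -0.455 0.254
  outer loop
   vertex 0.7 0.6 1.2
   vertex 1.6 0.7 4.4
   vertex 0.0 1.8 1.0
  endloop
 endfacet
 facet normal 0.111 -0.100 -0.989
  outer loop
   vertex 0.7 0.6 1.2
   vertex 0.0 1.8 1.0
   vertex 4.4 3.7 1.3
  endloop
 endfacet
 facet normal 0.264 -0.286 -0.921
  outer loop
   vertex 0.7 0.6 1.2
   vertex 4.4 3.7 1.3
   vertex 4.7 1.4 2.1
  endloop
 endfacet
 facet normal 0.094 -0.996 0.005
  outer loop
   vertex 0.7 0.6 1.2
   vertex 4.8 1.0 4.1
   vertex 1.6 0.7 4.4
  endloop
 endfacet
 facet normal 0.236 -0.951 -0.202
  outer loop
   vertex 0.7 0.6 1.2
   vertex 4.7 1.4 2.1
   vertex 4.8 1.0 4.1
  endloop
 endfacet
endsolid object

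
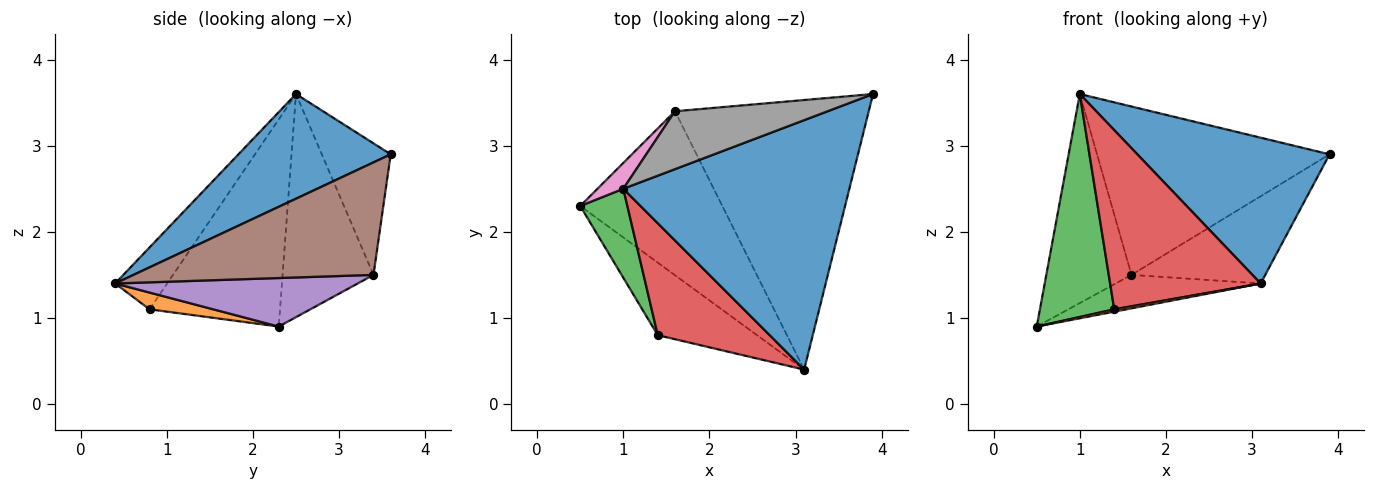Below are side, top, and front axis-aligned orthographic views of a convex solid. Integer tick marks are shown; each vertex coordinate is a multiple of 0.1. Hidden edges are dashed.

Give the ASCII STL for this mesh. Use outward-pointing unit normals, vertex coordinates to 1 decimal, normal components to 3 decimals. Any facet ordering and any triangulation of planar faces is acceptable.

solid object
 facet normal 0.371 -0.469 0.802
  outer loop
   vertex 1.0 2.5 3.6
   vertex 3.1 0.4 1.4
   vertex 3.9 3.6 2.9
  endloop
 endfacet
 facet normal 0.167 -0.032 -0.986
  outer loop
   vertex 1.4 0.8 1.1
   vertex 0.5 2.3 0.9
   vertex 3.1 0.4 1.4
  endloop
 endfacet
 facet normal -0.852 -0.486 0.194
  outer loop
   vertex 1.4 0.8 1.1
   vertex 1.0 2.5 3.6
   vertex 0.5 2.3 0.9
  endloop
 endfacet
 facet normal -0.281 -0.814 0.508
  outer loop
   vertex 1.4 0.8 1.1
   vertex 3.1 0.4 1.4
   vertex 1.0 2.5 3.6
  endloop
 endfacet
 facet normal 0.317 0.190 -0.929
  outer loop
   vertex 1.6 3.4 1.5
   vertex 3.1 0.4 1.4
   vertex 0.5 2.3 0.9
  endloop
 endfacet
 facet normal 0.483 0.270 -0.833
  outer loop
   vertex 1.6 3.4 1.5
   vertex 3.9 3.6 2.9
   vertex 3.1 0.4 1.4
  endloop
 endfacet
 facet normal -0.727 0.681 0.084
  outer loop
   vertex 1.6 3.4 1.5
   vertex 0.5 2.3 0.9
   vertex 1.0 2.5 3.6
  endloop
 endfacet
 facet normal -0.270 0.911 0.313
  outer loop
   vertex 1.6 3.4 1.5
   vertex 1.0 2.5 3.6
   vertex 3.9 3.6 2.9
  endloop
 endfacet
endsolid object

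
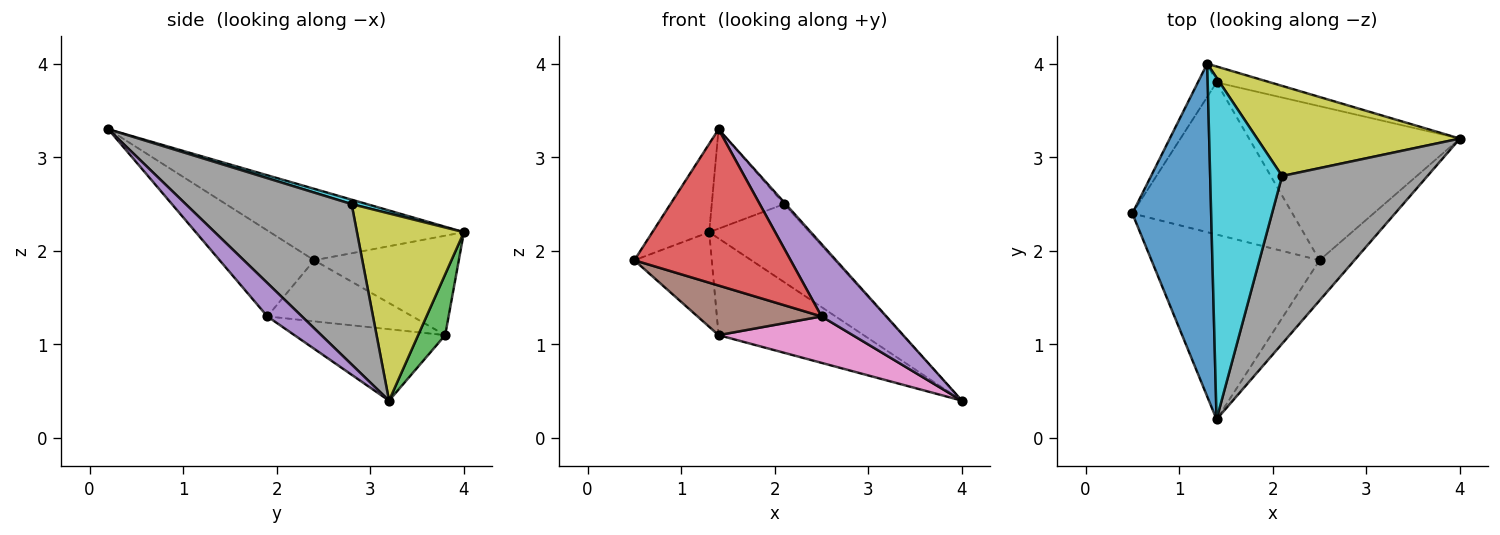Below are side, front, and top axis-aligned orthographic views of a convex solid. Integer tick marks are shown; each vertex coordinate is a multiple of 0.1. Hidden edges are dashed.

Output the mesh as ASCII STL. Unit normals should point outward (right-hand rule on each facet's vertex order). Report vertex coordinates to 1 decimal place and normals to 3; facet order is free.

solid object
 facet normal -0.659 0.193 0.727
  outer loop
   vertex 1.3 4.0 2.2
   vertex 0.5 2.4 1.9
   vertex 1.4 0.2 3.3
  endloop
 endfacet
 facet normal -0.870 0.466 -0.164
  outer loop
   vertex 1.4 3.8 1.1
   vertex 0.5 2.4 1.9
   vertex 1.3 4.0 2.2
  endloop
 endfacet
 facet normal 0.181 0.970 -0.160
  outer loop
   vertex 1.4 3.8 1.1
   vertex 1.3 4.0 2.2
   vertex 4.0 3.2 0.4
  endloop
 endfacet
 facet normal -0.364 -0.601 -0.711
  outer loop
   vertex 2.5 1.9 1.3
   vertex 1.4 0.2 3.3
   vertex 0.5 2.4 1.9
  endloop
 endfacet
 facet normal 0.422 -0.792 -0.441
  outer loop
   vertex 2.5 1.9 1.3
   vertex 4.0 3.2 0.4
   vertex 1.4 0.2 3.3
  endloop
 endfacet
 facet normal -0.341 -0.291 -0.894
  outer loop
   vertex 2.5 1.9 1.3
   vertex 0.5 2.4 1.9
   vertex 1.4 3.8 1.1
  endloop
 endfacet
 facet normal -0.309 -0.274 -0.911
  outer loop
   vertex 2.5 1.9 1.3
   vertex 1.4 3.8 1.1
   vertex 4.0 3.2 0.4
  endloop
 endfacet
 facet normal 0.741 0.007 0.672
  outer loop
   vertex 2.1 2.8 2.5
   vertex 1.4 0.2 3.3
   vertex 4.0 3.2 0.4
  endloop
 endfacet
 facet normal 0.572 0.537 0.620
  outer loop
   vertex 2.1 2.8 2.5
   vertex 4.0 3.2 0.4
   vertex 1.3 4.0 2.2
  endloop
 endfacet
 facet normal 0.059 0.279 0.958
  outer loop
   vertex 2.1 2.8 2.5
   vertex 1.3 4.0 2.2
   vertex 1.4 0.2 3.3
  endloop
 endfacet
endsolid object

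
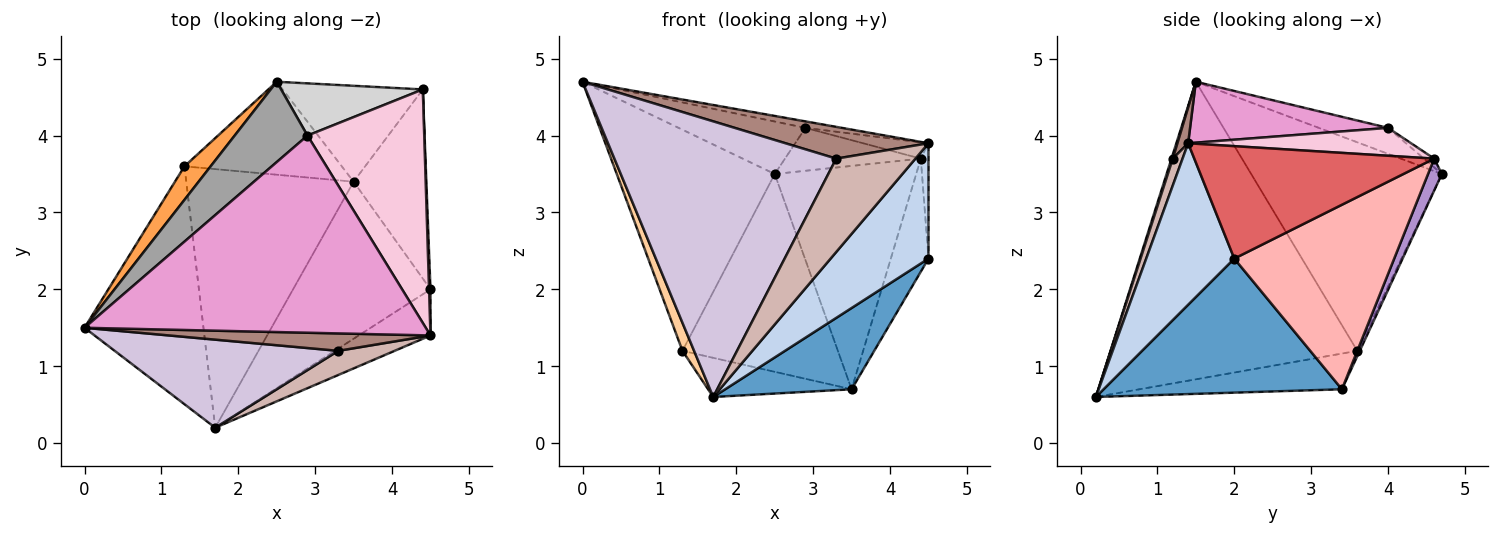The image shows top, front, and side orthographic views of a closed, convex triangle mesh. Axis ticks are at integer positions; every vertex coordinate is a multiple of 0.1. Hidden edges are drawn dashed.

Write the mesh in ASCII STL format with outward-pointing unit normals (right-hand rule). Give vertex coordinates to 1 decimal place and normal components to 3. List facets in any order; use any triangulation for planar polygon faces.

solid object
 facet normal 0.655 -0.347 -0.671
  outer loop
   vertex 3.5 3.4 0.7
   vertex 4.5 2.0 2.4
   vertex 1.7 0.2 0.6
  endloop
 endfacet
 facet normal 0.641 -0.712 -0.285
  outer loop
   vertex 4.5 1.4 3.9
   vertex 1.7 0.2 0.6
   vertex 4.5 2.0 2.4
  endloop
 endfacet
 facet normal -0.767 0.635 0.096
  outer loop
   vertex 1.3 3.6 1.2
   vertex 0.0 1.5 4.7
   vertex 2.5 4.7 3.5
  endloop
 endfacet
 facet normal -0.928 -0.044 -0.371
  outer loop
   vertex 1.3 3.6 1.2
   vertex 1.7 0.2 0.6
   vertex 0.0 1.5 4.7
  endloop
 endfacet
 facet normal -0.014 0.905 -0.425
  outer loop
   vertex 1.3 3.6 1.2
   vertex 2.5 4.7 3.5
   vertex 3.5 3.4 0.7
  endloop
 endfacet
 facet normal -0.207 0.146 -0.967
  outer loop
   vertex 1.3 3.6 1.2
   vertex 3.5 3.4 0.7
   vertex 1.7 0.2 0.6
  endloop
 endfacet
 facet normal 0.999 0.032 0.013
  outer loop
   vertex 4.4 4.6 3.7
   vertex 4.5 1.4 3.9
   vertex 4.5 2.0 2.4
  endloop
 endfacet
 facet normal 0.909 0.214 -0.358
  outer loop
   vertex 4.4 4.6 3.7
   vertex 4.5 2.0 2.4
   vertex 3.5 3.4 0.7
  endloop
 endfacet
 facet normal 0.090 0.915 -0.393
  outer loop
   vertex 4.4 4.6 3.7
   vertex 3.5 3.4 0.7
   vertex 2.5 4.7 3.5
  endloop
 endfacet
 facet normal 0.006 -0.953 0.304
  outer loop
   vertex 3.3 1.2 3.7
   vertex 0.0 1.5 4.7
   vertex 1.7 0.2 0.6
  endloop
 endfacet
 facet normal 0.066 -0.875 0.480
  outer loop
   vertex 3.3 1.2 3.7
   vertex 4.5 1.4 3.9
   vertex 0.0 1.5 4.7
  endloop
 endfacet
 facet normal 0.119 -0.961 0.249
  outer loop
   vertex 3.3 1.2 3.7
   vertex 1.7 0.2 0.6
   vertex 4.5 1.4 3.9
  endloop
 endfacet
 facet normal 0.176 0.032 0.984
  outer loop
   vertex 2.9 4.0 4.1
   vertex 0.0 1.5 4.7
   vertex 4.5 1.4 3.9
  endloop
 endfacet
 facet normal 0.232 0.068 0.970
  outer loop
   vertex 2.9 4.0 4.1
   vertex 4.5 1.4 3.9
   vertex 4.4 4.6 3.7
  endloop
 endfacet
 facet normal -0.286 0.524 0.802
  outer loop
   vertex 2.9 4.0 4.1
   vertex 2.5 4.7 3.5
   vertex 0.0 1.5 4.7
  endloop
 endfacet
 facet normal -0.048 0.634 0.772
  outer loop
   vertex 2.9 4.0 4.1
   vertex 4.4 4.6 3.7
   vertex 2.5 4.7 3.5
  endloop
 endfacet
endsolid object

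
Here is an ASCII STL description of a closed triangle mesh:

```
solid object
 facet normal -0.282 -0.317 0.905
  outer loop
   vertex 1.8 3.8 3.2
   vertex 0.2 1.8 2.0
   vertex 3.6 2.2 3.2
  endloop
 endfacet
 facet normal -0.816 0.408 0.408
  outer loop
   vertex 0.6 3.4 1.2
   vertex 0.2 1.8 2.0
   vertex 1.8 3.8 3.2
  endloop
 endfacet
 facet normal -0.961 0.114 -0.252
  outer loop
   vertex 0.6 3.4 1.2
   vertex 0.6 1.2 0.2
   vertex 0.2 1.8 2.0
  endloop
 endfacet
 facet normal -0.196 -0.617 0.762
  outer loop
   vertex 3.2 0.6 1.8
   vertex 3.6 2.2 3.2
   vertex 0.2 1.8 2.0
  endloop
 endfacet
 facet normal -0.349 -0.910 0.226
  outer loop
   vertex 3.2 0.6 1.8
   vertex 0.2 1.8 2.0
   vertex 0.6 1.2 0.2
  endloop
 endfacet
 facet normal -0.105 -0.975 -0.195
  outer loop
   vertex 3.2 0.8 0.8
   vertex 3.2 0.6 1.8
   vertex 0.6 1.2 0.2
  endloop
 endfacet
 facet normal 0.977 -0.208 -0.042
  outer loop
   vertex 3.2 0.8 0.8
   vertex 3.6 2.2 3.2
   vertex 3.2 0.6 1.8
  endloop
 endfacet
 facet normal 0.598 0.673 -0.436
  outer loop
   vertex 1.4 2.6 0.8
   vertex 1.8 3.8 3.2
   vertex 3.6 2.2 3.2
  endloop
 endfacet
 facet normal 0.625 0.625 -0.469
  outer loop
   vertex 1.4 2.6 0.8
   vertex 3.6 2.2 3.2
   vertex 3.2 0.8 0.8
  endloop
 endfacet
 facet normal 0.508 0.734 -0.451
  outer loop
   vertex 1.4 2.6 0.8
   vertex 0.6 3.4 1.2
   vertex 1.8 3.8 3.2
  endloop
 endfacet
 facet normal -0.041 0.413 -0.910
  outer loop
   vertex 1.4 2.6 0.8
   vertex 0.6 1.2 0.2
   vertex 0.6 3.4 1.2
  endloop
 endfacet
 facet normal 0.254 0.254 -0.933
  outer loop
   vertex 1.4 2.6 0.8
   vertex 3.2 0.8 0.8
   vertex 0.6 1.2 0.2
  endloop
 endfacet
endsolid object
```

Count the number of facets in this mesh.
12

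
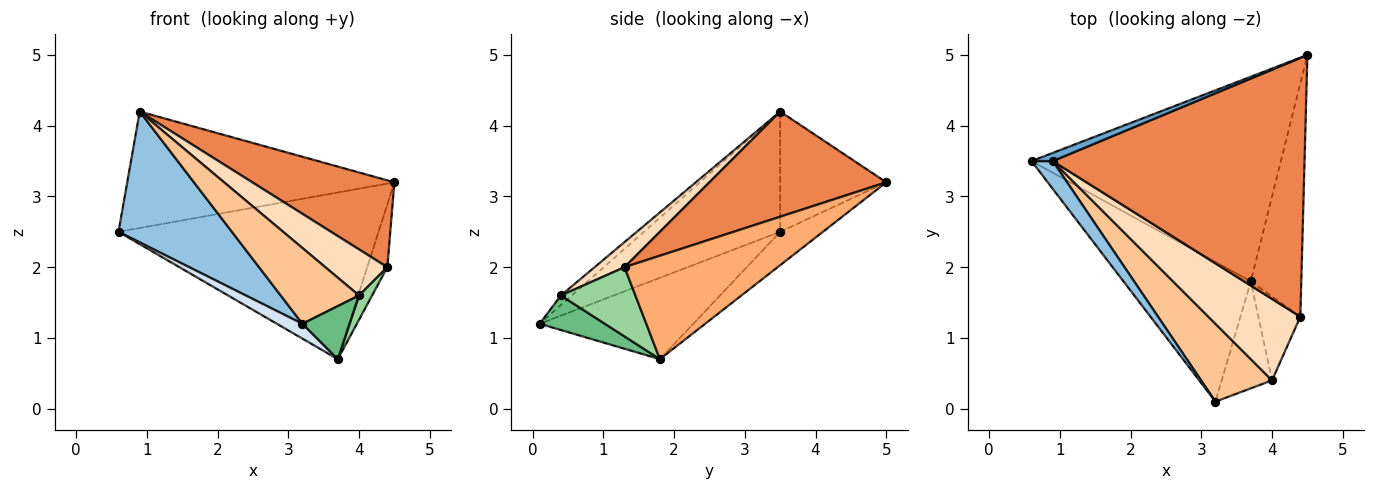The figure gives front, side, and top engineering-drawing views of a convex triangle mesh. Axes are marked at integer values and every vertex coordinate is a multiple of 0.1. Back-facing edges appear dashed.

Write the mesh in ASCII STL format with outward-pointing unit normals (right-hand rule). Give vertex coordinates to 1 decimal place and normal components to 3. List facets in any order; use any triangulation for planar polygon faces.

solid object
 facet normal -0.368 0.927 0.065
  outer loop
   vertex 0.9 3.5 4.2
   vertex 4.5 5.0 3.2
   vertex 0.6 3.5 2.5
  endloop
 endfacet
 facet normal -0.762 -0.634 0.134
  outer loop
   vertex 0.9 3.5 4.2
   vertex 0.6 3.5 2.5
   vertex 3.2 0.1 1.2
  endloop
 endfacet
 facet normal -0.103 0.628 -0.771
  outer loop
   vertex 3.7 1.8 0.7
   vertex 0.6 3.5 2.5
   vertex 4.5 5.0 3.2
  endloop
 endfacet
 facet normal -0.536 -0.089 -0.839
  outer loop
   vertex 3.7 1.8 0.7
   vertex 3.2 0.1 1.2
   vertex 0.6 3.5 2.5
  endloop
 endfacet
 facet normal 0.368 -0.296 0.881
  outer loop
   vertex 4.4 1.3 2.0
   vertex 4.5 5.0 3.2
   vertex 0.9 3.5 4.2
  endloop
 endfacet
 facet normal 0.893 0.117 -0.436
  outer loop
   vertex 4.4 1.3 2.0
   vertex 3.7 1.8 0.7
   vertex 4.5 5.0 3.2
  endloop
 endfacet
 facet normal -0.096 -0.694 0.713
  outer loop
   vertex 4.0 0.4 1.6
   vertex 0.9 3.5 4.2
   vertex 3.2 0.1 1.2
  endloop
 endfacet
 facet normal 0.231 -0.479 0.847
  outer loop
   vertex 4.0 0.4 1.6
   vertex 4.4 1.3 2.0
   vertex 0.9 3.5 4.2
  endloop
 endfacet
 facet normal 0.524 -0.378 -0.763
  outer loop
   vertex 4.0 0.4 1.6
   vertex 3.2 0.1 1.2
   vertex 3.7 1.8 0.7
  endloop
 endfacet
 facet normal 0.846 -0.148 -0.512
  outer loop
   vertex 4.0 0.4 1.6
   vertex 3.7 1.8 0.7
   vertex 4.4 1.3 2.0
  endloop
 endfacet
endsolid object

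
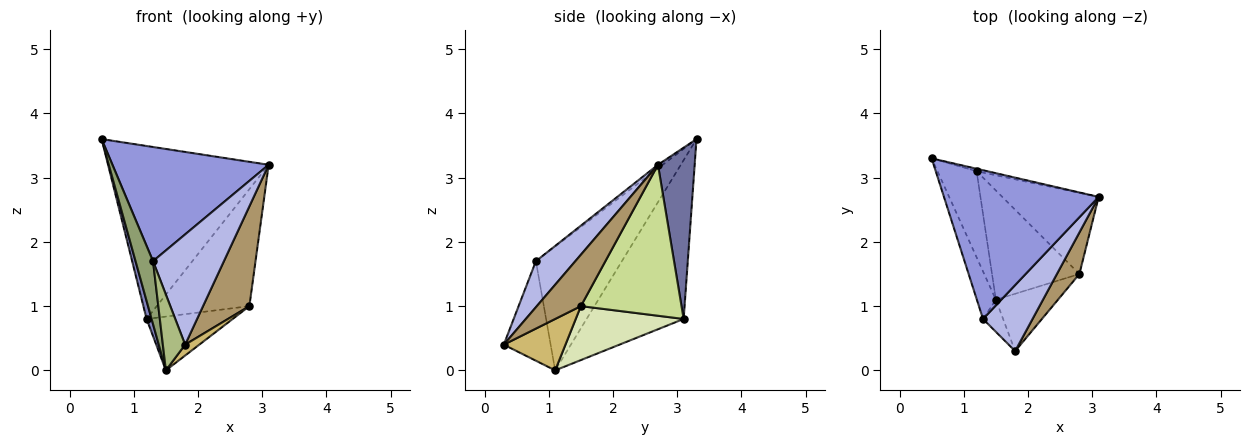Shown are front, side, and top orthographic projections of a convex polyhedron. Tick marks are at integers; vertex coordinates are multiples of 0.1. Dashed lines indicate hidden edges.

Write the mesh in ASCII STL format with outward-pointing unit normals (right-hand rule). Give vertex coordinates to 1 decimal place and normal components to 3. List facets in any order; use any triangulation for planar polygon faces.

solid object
 facet normal 0.223 0.975 -0.014
  outer loop
   vertex 1.2 3.1 0.8
   vertex 0.5 3.3 3.6
   vertex 3.1 2.7 3.2
  endloop
 endfacet
 facet normal -0.970 -0.050 -0.239
  outer loop
   vertex 1.2 3.1 0.8
   vertex 1.5 1.1 0.0
   vertex 0.5 3.3 3.6
  endloop
 endfacet
 facet normal -0.018 -0.609 0.793
  outer loop
   vertex 1.3 0.8 1.7
   vertex 3.1 2.7 3.2
   vertex 0.5 3.3 3.6
  endloop
 endfacet
 facet normal 0.431 -0.774 0.464
  outer loop
   vertex 1.3 0.8 1.7
   vertex 1.8 0.3 0.4
   vertex 3.1 2.7 3.2
  endloop
 endfacet
 facet normal -0.969 -0.197 -0.149
  outer loop
   vertex 1.3 0.8 1.7
   vertex 0.5 3.3 3.6
   vertex 1.5 1.1 0.0
  endloop
 endfacet
 facet normal -0.888 -0.423 -0.179
  outer loop
   vertex 1.3 0.8 1.7
   vertex 1.5 1.1 0.0
   vertex 1.8 0.3 0.4
  endloop
 endfacet
 facet normal 0.666 0.613 -0.425
  outer loop
   vertex 2.8 1.5 1.0
   vertex 1.2 3.1 0.8
   vertex 3.1 2.7 3.2
  endloop
 endfacet
 facet normal 0.485 0.387 -0.785
  outer loop
   vertex 2.8 1.5 1.0
   vertex 1.5 1.1 0.0
   vertex 1.2 3.1 0.8
  endloop
 endfacet
 facet normal 0.660 -0.694 0.289
  outer loop
   vertex 2.8 1.5 1.0
   vertex 3.1 2.7 3.2
   vertex 1.8 0.3 0.4
  endloop
 endfacet
 facet normal 0.631 -0.145 -0.762
  outer loop
   vertex 2.8 1.5 1.0
   vertex 1.8 0.3 0.4
   vertex 1.5 1.1 0.0
  endloop
 endfacet
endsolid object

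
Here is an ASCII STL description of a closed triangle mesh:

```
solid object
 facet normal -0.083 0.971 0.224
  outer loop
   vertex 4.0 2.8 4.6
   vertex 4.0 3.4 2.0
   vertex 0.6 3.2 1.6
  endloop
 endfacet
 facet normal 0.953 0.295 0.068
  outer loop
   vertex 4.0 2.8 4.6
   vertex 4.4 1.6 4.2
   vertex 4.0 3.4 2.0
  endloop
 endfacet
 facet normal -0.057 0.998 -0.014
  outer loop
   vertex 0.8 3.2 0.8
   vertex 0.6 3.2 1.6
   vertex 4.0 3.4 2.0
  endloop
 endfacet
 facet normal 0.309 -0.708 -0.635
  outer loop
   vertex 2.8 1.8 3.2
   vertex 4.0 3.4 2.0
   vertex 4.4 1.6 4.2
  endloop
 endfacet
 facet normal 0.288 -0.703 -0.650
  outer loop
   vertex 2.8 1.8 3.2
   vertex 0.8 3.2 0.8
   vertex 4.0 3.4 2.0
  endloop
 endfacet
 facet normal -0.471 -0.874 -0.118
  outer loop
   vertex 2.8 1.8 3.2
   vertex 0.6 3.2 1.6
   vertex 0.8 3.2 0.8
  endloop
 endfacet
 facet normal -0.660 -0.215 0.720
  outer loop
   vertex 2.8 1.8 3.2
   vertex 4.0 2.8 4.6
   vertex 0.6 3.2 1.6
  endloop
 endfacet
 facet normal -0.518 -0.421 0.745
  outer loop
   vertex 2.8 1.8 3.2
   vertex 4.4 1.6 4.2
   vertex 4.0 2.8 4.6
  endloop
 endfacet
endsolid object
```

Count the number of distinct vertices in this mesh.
6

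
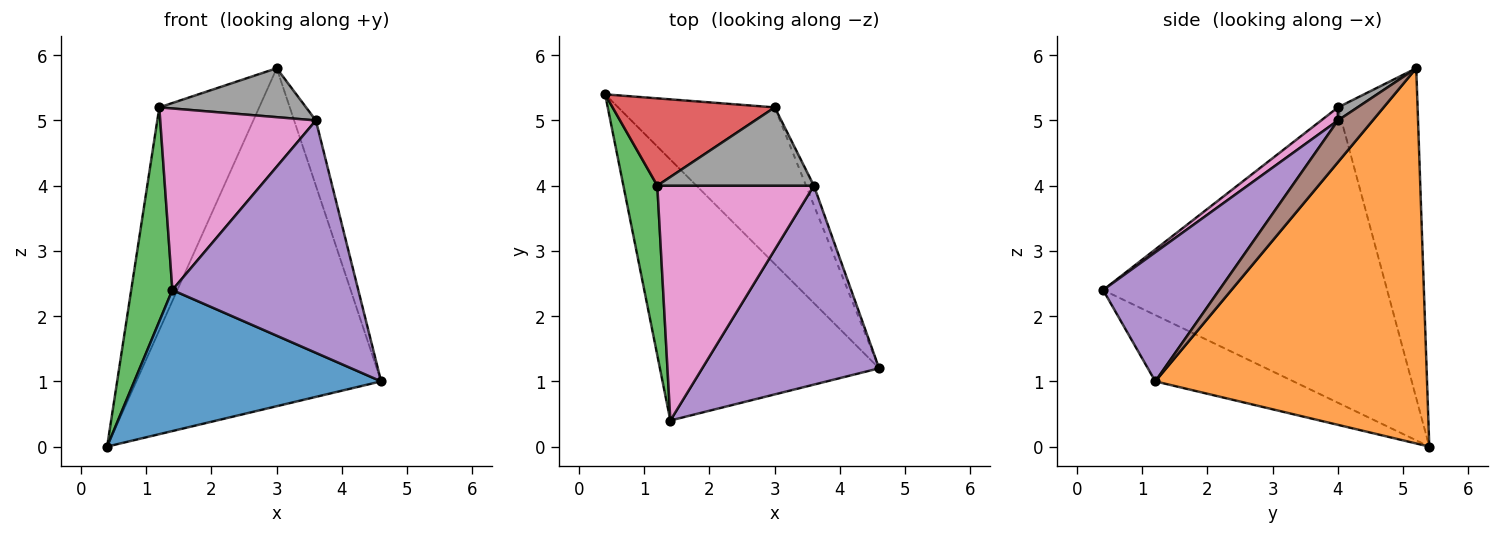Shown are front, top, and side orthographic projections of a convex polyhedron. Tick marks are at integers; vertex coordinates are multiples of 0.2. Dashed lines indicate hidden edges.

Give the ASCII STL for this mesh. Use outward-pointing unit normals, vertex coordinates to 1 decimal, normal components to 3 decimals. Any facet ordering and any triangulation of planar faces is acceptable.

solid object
 facet normal -0.257 -0.459 -0.850
  outer loop
   vertex 1.4 0.4 2.4
   vertex 0.4 5.4 0.0
   vertex 4.6 1.2 1.0
  endloop
 endfacet
 facet normal 0.710 0.639 -0.296
  outer loop
   vertex 3.0 5.2 5.8
   vertex 4.6 1.2 1.0
   vertex 0.4 5.4 0.0
  endloop
 endfacet
 facet normal -0.983 -0.142 0.113
  outer loop
   vertex 1.2 4.0 5.2
   vertex 0.4 5.4 0.0
   vertex 1.4 0.4 2.4
  endloop
 endfacet
 facet normal -0.596 0.748 0.293
  outer loop
   vertex 1.2 4.0 5.2
   vertex 3.0 5.2 5.8
   vertex 0.4 5.4 0.0
  endloop
 endfacet
 facet normal 0.429 -0.686 0.588
  outer loop
   vertex 3.6 4.0 5.0
   vertex 1.4 0.4 2.4
   vertex 4.6 1.2 1.0
  endloop
 endfacet
 facet normal 0.837 0.523 -0.157
  outer loop
   vertex 3.6 4.0 5.0
   vertex 4.6 1.2 1.0
   vertex 3.0 5.2 5.8
  endloop
 endfacet
 facet normal 0.066 -0.610 0.789
  outer loop
   vertex 3.6 4.0 5.0
   vertex 1.2 4.0 5.2
   vertex 1.4 0.4 2.4
  endloop
 endfacet
 facet normal 0.070 -0.529 0.846
  outer loop
   vertex 3.6 4.0 5.0
   vertex 3.0 5.2 5.8
   vertex 1.2 4.0 5.2
  endloop
 endfacet
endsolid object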